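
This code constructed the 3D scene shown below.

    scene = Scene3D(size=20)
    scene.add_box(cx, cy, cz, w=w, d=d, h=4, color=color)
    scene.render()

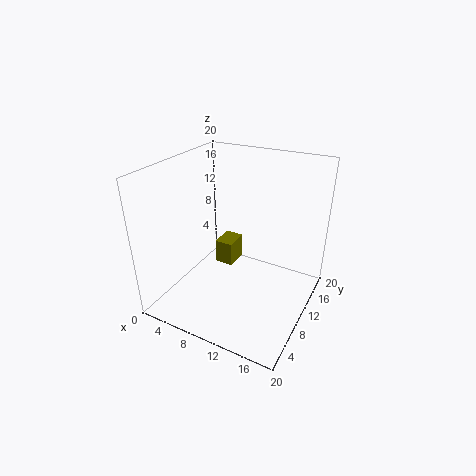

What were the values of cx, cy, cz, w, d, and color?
cx = 3
cy = 15
cz = 1
w = 3
d = 4
color = 'olive'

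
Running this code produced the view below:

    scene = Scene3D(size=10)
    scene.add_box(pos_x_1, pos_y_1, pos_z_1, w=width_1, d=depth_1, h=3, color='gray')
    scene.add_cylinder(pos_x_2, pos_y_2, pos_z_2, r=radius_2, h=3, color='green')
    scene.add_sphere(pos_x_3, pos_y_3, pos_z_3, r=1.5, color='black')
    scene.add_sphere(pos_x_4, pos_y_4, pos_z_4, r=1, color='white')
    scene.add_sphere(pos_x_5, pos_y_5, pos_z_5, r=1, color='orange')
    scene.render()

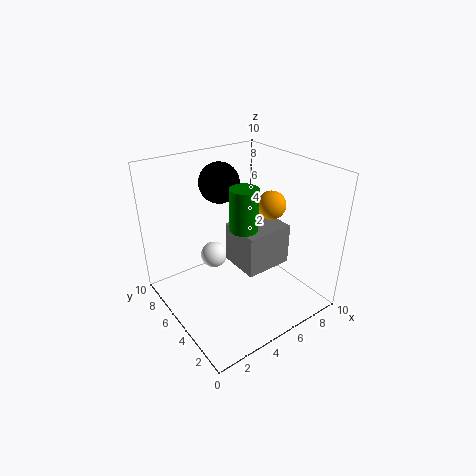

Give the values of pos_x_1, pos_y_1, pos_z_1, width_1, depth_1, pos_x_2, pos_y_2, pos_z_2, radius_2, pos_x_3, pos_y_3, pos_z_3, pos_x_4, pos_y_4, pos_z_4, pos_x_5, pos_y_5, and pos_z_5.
pos_x_1 = 5; pos_y_1 = 3.5; pos_z_1 = 2.5; width_1 = 3.5; depth_1 = 3; pos_x_2 = 5.5; pos_y_2 = 5; pos_z_2 = 5.5; radius_2 = 1; pos_x_3 = 5.5; pos_y_3 = 8; pos_z_3 = 8; pos_x_4 = 4.5; pos_y_4 = 7.5; pos_z_4 = 2.5; pos_x_5 = 7.5; pos_y_5 = 4.5; pos_z_5 = 7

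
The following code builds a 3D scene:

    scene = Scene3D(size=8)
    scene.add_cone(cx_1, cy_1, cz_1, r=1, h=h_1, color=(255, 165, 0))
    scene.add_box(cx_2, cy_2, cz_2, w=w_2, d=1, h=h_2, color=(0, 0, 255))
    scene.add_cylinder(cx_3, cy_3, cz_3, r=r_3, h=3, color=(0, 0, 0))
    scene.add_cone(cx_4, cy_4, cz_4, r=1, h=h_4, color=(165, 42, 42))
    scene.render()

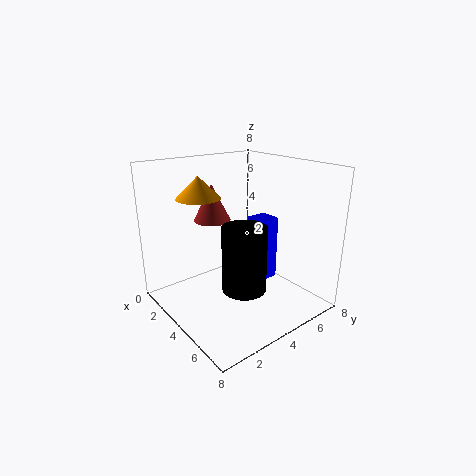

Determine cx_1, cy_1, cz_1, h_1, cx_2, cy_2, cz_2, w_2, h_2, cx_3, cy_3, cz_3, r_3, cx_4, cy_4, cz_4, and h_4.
cx_1 = 5, cy_1 = 1, cz_1 = 7, h_1 = 1, cx_2 = 6, cy_2 = 3, cz_2 = 3, w_2 = 1, h_2 = 3, cx_3 = 7, cy_3 = 2, cz_3 = 3, r_3 = 1, cx_4 = 3, cy_4 = 3, cz_4 = 5, h_4 = 2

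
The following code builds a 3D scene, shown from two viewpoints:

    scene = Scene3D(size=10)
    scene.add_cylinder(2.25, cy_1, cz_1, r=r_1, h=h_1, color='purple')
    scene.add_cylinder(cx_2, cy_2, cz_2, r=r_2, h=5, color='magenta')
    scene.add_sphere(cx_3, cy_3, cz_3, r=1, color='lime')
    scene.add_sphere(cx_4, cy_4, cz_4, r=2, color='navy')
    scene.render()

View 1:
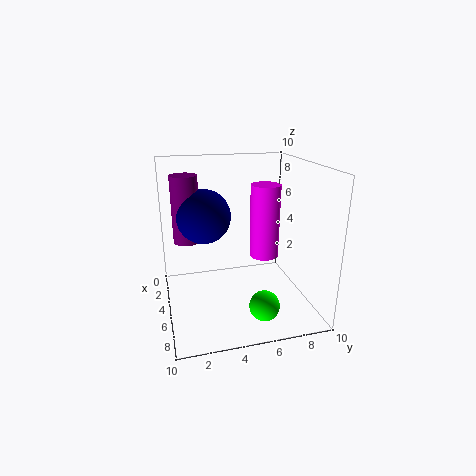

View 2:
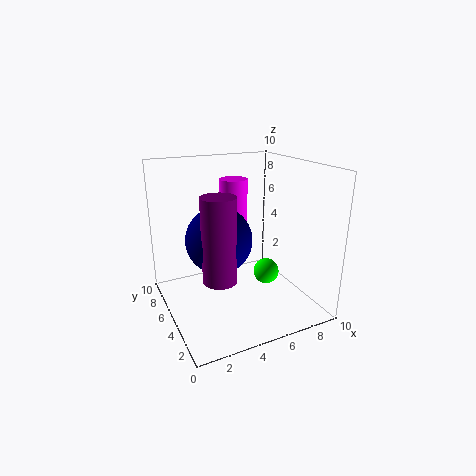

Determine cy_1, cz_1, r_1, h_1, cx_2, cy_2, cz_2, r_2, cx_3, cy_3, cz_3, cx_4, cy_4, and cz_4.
cy_1 = 1.75; cz_1 = 4; r_1 = 1; h_1 = 5; cx_2 = 5.5; cy_2 = 6.75; cz_2 = 3.75; r_2 = 1; cx_3 = 8; cy_3 = 6; cz_3 = 1.25; cx_4 = 2.75; cy_4 = 3; cz_4 = 6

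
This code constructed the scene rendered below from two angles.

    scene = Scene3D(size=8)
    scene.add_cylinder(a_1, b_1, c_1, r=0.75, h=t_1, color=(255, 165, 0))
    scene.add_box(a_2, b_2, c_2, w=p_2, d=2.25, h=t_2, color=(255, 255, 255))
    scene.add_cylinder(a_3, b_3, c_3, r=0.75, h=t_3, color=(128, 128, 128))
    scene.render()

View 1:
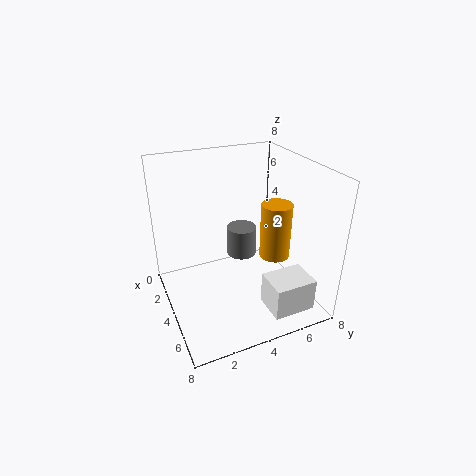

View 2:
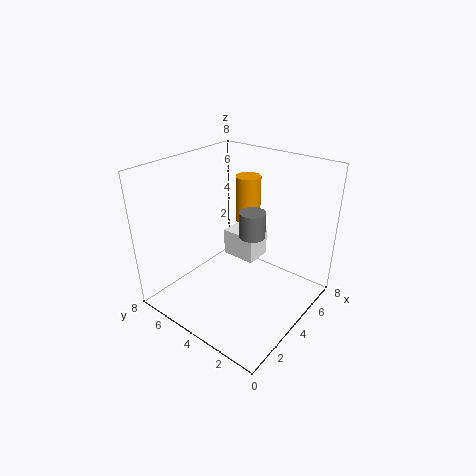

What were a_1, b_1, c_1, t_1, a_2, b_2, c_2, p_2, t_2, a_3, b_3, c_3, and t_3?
a_1 = 6.25, b_1 = 5, c_1 = 4, t_1 = 2.75, a_2 = 6, b_2 = 4.5, c_2 = 1, p_2 = 1.75, t_2 = 1.75, a_3 = 5, b_3 = 3.75, c_3 = 3.75, t_3 = 1.5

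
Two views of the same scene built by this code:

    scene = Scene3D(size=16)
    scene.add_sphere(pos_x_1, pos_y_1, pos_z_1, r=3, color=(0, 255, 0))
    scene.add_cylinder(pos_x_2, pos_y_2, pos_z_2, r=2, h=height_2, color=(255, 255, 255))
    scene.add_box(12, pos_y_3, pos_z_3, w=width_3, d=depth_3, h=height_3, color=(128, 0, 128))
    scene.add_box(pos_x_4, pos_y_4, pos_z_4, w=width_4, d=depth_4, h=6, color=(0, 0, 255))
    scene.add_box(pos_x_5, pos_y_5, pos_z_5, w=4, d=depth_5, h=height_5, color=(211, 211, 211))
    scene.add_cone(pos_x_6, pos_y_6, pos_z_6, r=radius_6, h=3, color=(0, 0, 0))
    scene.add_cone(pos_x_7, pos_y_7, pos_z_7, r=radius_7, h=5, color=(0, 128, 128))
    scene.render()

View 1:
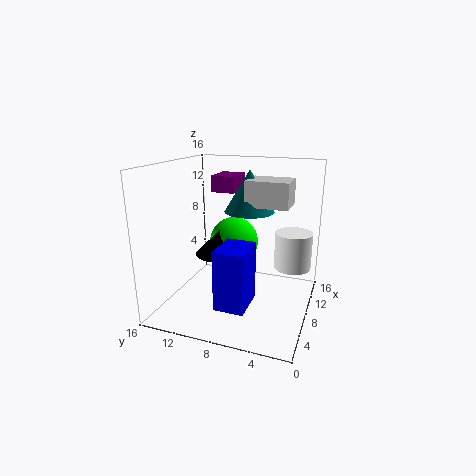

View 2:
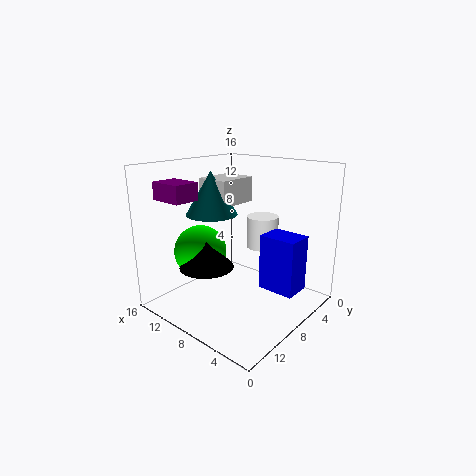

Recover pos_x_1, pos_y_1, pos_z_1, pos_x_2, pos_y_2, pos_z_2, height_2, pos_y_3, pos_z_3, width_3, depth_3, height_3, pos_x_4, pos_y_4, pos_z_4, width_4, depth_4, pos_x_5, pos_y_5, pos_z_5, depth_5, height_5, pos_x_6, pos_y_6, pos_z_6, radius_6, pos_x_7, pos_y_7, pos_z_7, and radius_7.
pos_x_1 = 12
pos_y_1 = 10
pos_z_1 = 6
pos_x_2 = 9
pos_y_2 = 2
pos_z_2 = 5
height_2 = 4
pos_y_3 = 10
pos_z_3 = 12
width_3 = 4
depth_3 = 3
height_3 = 2
pos_x_4 = 1
pos_y_4 = 5
pos_z_4 = 3
width_4 = 4
depth_4 = 3
pos_x_5 = 10
pos_y_5 = 3
pos_z_5 = 11
depth_5 = 5
height_5 = 3
pos_x_6 = 10
pos_y_6 = 11
pos_z_6 = 5
radius_6 = 3
pos_x_7 = 12
pos_y_7 = 8
pos_z_7 = 10
radius_7 = 3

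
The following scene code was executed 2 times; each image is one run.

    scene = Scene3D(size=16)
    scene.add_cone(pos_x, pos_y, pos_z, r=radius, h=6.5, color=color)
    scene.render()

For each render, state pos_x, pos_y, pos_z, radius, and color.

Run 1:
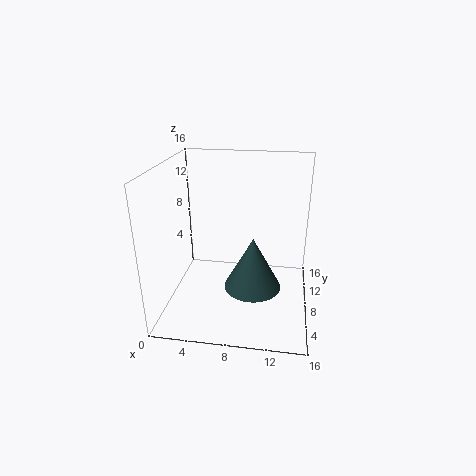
pos_x = 9.5, pos_y = 10, pos_z = 0.5, radius = 3.5, color = 'darkslategray'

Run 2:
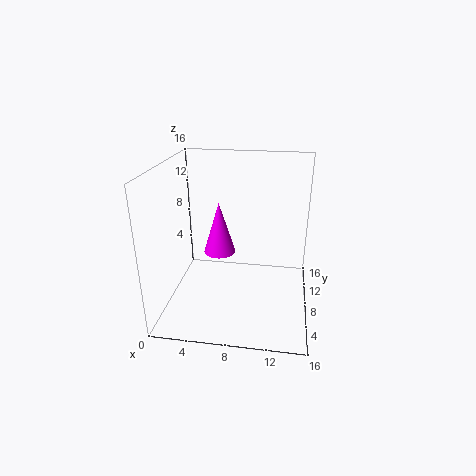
pos_x = 5, pos_y = 12, pos_z = 4, radius = 2, color = 'magenta'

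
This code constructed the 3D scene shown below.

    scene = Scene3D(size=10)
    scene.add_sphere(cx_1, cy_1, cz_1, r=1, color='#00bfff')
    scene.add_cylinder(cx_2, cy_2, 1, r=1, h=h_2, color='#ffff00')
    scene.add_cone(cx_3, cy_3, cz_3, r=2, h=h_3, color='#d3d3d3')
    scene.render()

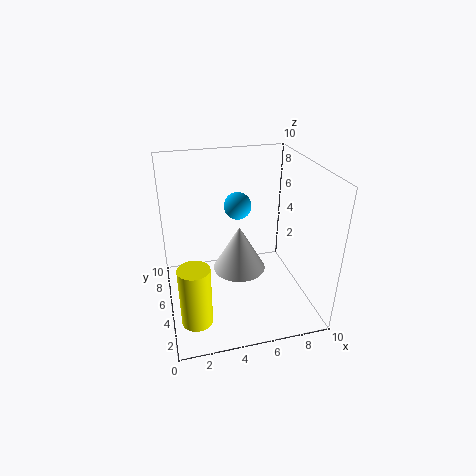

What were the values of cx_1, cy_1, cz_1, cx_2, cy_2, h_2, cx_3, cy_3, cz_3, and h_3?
cx_1 = 5.5
cy_1 = 7
cz_1 = 6.5
cx_2 = 1.5
cy_2 = 2
h_2 = 4
cx_3 = 5.5
cy_3 = 6.5
cz_3 = 1.5
h_3 = 3.5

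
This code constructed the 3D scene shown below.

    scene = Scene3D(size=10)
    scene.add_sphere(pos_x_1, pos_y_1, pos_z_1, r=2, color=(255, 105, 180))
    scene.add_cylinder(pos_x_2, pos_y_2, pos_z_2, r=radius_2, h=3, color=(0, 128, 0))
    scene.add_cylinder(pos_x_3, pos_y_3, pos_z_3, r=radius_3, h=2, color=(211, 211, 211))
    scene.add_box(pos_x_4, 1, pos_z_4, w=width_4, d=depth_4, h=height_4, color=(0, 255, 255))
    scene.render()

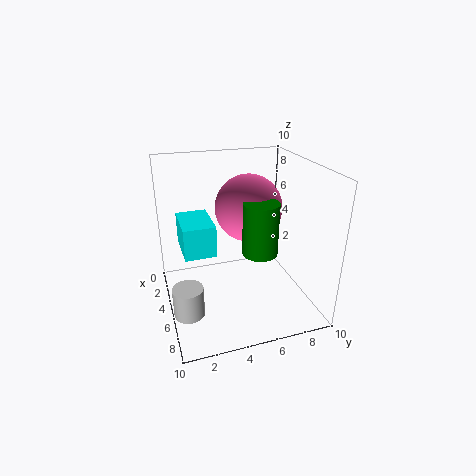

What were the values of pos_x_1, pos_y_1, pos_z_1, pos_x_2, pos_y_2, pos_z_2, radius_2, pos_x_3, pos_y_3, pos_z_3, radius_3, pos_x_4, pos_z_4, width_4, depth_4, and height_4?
pos_x_1 = 7; pos_y_1 = 5; pos_z_1 = 8; pos_x_2 = 9; pos_y_2 = 5; pos_z_2 = 6; radius_2 = 1; pos_x_3 = 7; pos_y_3 = 1; pos_z_3 = 1; radius_3 = 1; pos_x_4 = 4; pos_z_4 = 5; width_4 = 3; depth_4 = 2; height_4 = 2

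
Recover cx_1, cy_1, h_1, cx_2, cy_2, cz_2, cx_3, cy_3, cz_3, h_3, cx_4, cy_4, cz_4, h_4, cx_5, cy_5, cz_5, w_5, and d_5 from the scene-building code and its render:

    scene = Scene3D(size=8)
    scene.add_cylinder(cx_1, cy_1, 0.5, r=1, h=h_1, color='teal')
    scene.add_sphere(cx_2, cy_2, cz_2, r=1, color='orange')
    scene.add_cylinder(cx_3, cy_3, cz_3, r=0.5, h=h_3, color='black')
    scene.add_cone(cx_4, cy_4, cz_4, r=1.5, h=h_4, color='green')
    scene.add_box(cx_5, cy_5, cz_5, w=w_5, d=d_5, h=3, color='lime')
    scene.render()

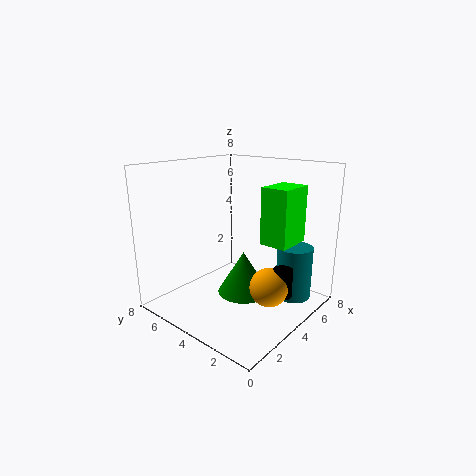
cx_1 = 6; cy_1 = 1.5; h_1 = 3; cx_2 = 3.5; cy_2 = 1.5; cz_2 = 2; cx_3 = 4; cy_3 = 1; cz_3 = 1.5; h_3 = 1.5; cx_4 = 4.5; cy_4 = 4; cz_4 = 0.5; h_4 = 2.5; cx_5 = 4; cy_5 = 1; cz_5 = 4; w_5 = 2; d_5 = 1.5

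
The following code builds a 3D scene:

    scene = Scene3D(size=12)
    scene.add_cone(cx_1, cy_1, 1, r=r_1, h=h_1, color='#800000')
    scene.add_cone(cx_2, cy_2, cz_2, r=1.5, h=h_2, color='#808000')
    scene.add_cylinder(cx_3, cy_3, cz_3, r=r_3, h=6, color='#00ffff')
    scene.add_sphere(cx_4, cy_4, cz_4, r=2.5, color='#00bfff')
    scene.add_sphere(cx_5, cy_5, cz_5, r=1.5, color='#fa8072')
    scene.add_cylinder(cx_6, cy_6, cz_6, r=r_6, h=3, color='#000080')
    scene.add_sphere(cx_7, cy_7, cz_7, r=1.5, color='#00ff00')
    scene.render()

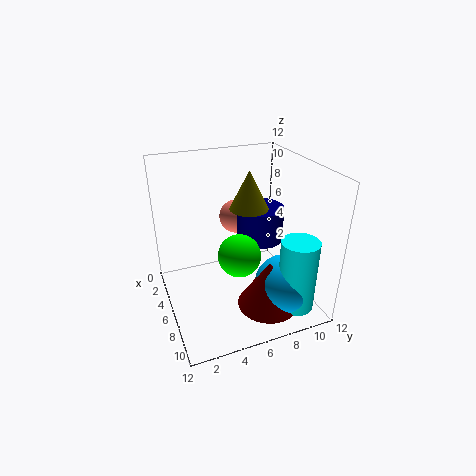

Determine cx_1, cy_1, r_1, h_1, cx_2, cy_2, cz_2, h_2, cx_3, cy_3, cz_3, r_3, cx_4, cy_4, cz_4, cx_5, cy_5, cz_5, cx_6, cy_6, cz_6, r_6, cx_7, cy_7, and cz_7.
cx_1 = 9, cy_1 = 7.5, r_1 = 2.5, h_1 = 4, cx_2 = 7, cy_2 = 6.5, cz_2 = 9, h_2 = 3, cx_3 = 10, cy_3 = 9.5, cz_3 = 1, r_3 = 1.5, cx_4 = 9, cy_4 = 9, cz_4 = 2.5, cx_5 = 3, cy_5 = 7, cz_5 = 6.5, cx_6 = 5, cy_6 = 8.5, cz_6 = 5, r_6 = 2, cx_7 = 10, cy_7 = 4.5, cz_7 = 7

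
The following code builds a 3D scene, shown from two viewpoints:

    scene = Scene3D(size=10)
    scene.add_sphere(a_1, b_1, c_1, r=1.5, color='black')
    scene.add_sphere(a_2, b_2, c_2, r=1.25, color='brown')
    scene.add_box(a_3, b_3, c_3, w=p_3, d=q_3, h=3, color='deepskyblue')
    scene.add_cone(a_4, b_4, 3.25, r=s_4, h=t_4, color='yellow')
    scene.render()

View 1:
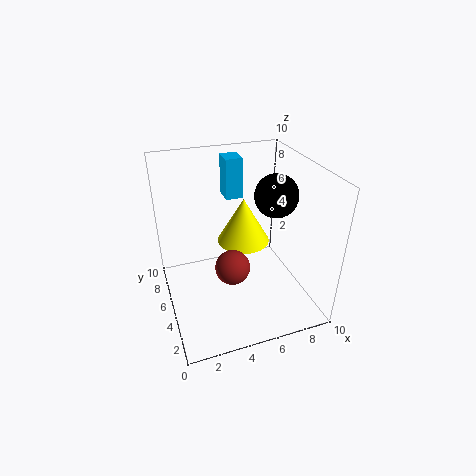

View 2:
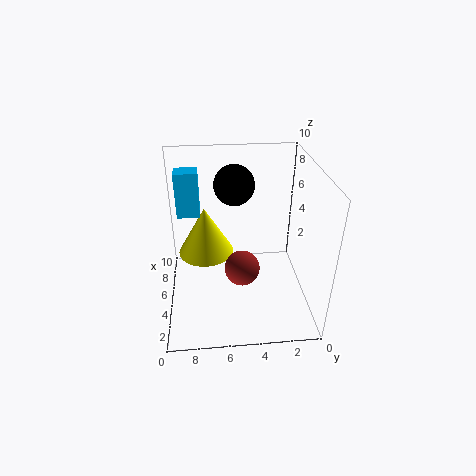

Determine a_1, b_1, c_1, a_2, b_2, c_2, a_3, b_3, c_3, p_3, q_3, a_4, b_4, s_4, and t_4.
a_1 = 7.75
b_1 = 5
c_1 = 7.75
a_2 = 4.5
b_2 = 4.75
c_2 = 2.75
a_3 = 5
b_3 = 7.5
c_3 = 6.75
p_3 = 1.25
q_3 = 1.5
a_4 = 6.25
b_4 = 7.25
s_4 = 2
t_4 = 3.5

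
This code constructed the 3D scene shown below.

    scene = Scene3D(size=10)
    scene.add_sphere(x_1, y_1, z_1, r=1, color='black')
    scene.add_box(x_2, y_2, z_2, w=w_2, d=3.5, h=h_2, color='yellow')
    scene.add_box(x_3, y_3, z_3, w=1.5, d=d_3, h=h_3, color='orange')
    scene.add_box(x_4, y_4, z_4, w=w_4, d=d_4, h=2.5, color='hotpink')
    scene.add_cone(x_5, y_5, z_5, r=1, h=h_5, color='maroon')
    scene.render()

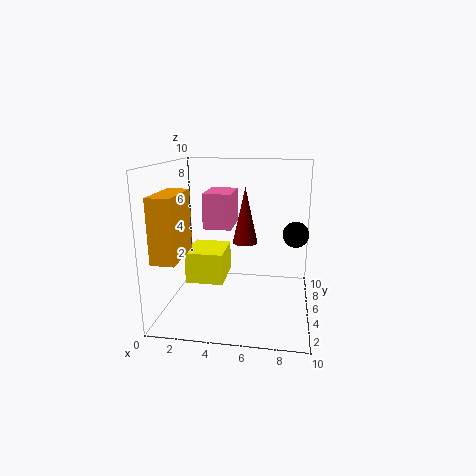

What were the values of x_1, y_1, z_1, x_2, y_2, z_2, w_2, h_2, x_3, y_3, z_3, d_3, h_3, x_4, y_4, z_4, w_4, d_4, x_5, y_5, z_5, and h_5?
x_1 = 9, y_1 = 8, z_1 = 4.5, x_2 = 0.5, y_2 = 6.5, z_2 = 0.5, w_2 = 3, h_2 = 2.5, x_3 = 0.5, y_3 = 0.5, z_3 = 4.5, d_3 = 3.5, h_3 = 4, x_4 = 2.5, y_4 = 5, z_4 = 5.5, w_4 = 2, d_4 = 3, x_5 = 5, y_5 = 8.5, z_5 = 3.5, h_5 = 4.5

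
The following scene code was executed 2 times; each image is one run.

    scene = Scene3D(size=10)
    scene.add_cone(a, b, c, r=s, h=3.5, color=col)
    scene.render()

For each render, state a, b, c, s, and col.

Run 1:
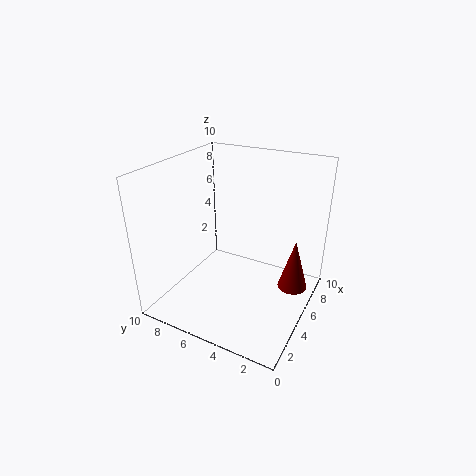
a = 5.5, b = 1, c = 2, s = 1, col = 'maroon'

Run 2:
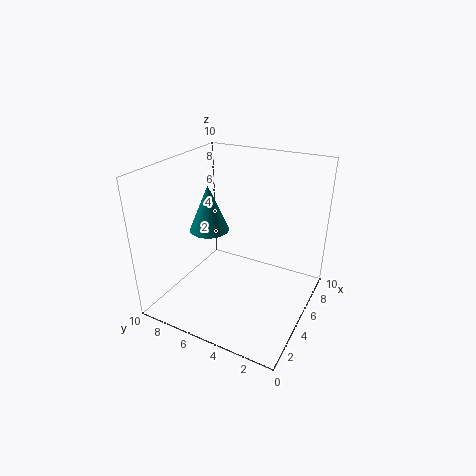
a = 6, b = 8, c = 4.5, s = 1.5, col = 'teal'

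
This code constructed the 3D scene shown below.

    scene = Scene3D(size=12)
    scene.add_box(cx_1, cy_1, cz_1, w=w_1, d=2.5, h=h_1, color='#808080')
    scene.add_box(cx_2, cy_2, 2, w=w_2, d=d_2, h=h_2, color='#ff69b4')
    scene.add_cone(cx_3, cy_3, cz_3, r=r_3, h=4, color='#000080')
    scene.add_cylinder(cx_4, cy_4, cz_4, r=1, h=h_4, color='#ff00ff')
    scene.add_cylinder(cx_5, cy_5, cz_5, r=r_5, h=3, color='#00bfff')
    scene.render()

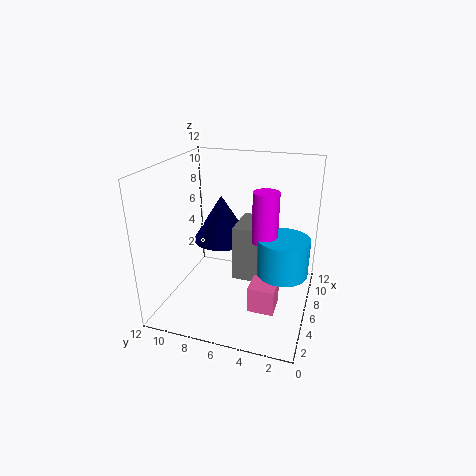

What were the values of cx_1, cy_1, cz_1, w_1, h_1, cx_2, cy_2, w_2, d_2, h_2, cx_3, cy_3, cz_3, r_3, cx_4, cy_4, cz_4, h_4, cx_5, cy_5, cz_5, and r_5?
cx_1 = 4.5, cy_1 = 3.5, cz_1 = 3, w_1 = 3.5, h_1 = 4.5, cx_2 = 2, cy_2 = 2, w_2 = 2, d_2 = 2, h_2 = 2, cx_3 = 7.5, cy_3 = 8, cz_3 = 5, r_3 = 2.5, cx_4 = 5, cy_4 = 3.5, cz_4 = 6.5, h_4 = 4, cx_5 = 5, cy_5 = 2, cz_5 = 4, r_5 = 2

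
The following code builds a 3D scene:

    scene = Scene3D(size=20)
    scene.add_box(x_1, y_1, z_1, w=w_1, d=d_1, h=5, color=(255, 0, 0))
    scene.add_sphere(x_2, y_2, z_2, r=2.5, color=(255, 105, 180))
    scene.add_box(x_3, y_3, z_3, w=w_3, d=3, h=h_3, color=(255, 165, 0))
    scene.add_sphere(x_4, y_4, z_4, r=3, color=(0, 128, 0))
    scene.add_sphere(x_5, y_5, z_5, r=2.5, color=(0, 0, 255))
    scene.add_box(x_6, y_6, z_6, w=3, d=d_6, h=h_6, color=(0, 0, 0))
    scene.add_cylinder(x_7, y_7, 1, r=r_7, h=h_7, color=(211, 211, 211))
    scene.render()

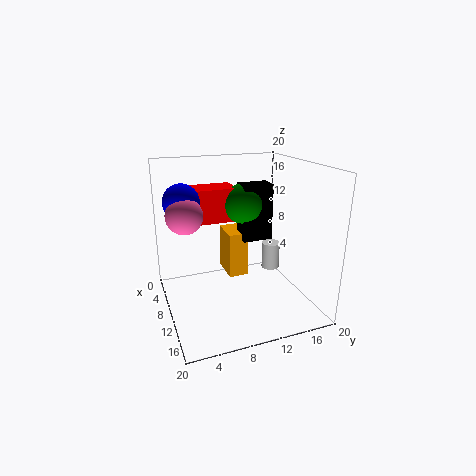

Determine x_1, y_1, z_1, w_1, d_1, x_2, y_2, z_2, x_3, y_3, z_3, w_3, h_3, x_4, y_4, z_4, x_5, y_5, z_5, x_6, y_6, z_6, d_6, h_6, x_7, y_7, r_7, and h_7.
x_1 = 1.5; y_1 = 5; z_1 = 11; w_1 = 4.5; d_1 = 6.5; x_2 = 8.5; y_2 = 3; z_2 = 13.5; x_3 = 1.5; y_3 = 10; z_3 = 2; w_3 = 5; h_3 = 7; x_4 = 5.5; y_4 = 12.5; z_4 = 13.5; x_5 = 7; y_5 = 3; z_5 = 15; x_6 = 4.5; y_6 = 12; z_6 = 8; d_6 = 4.5; h_6 = 8.5; x_7 = 3.5; y_7 = 18.5; r_7 = 1.5; h_7 = 4.5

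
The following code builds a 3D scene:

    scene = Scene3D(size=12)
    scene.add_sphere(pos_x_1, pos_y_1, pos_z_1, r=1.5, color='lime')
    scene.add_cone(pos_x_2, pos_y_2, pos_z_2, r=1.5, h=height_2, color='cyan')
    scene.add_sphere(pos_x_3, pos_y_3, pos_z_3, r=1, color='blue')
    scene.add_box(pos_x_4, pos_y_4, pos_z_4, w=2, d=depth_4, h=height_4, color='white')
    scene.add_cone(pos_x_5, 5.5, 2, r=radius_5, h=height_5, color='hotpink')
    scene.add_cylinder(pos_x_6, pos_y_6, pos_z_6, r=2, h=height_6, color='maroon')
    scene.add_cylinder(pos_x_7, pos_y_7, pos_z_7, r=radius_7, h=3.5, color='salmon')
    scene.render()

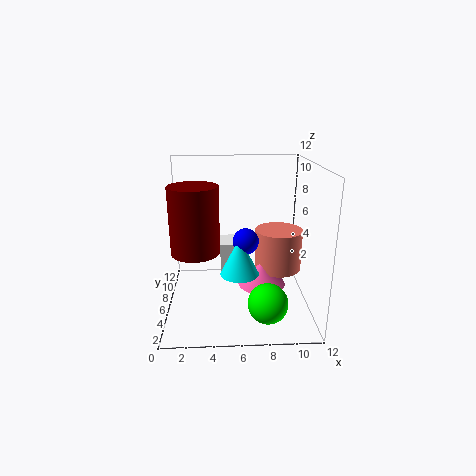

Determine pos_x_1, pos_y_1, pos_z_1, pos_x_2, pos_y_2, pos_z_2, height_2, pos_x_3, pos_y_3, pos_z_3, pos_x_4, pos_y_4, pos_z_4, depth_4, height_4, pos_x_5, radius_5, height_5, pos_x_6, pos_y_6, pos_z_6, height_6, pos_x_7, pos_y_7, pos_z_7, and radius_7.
pos_x_1 = 8
pos_y_1 = 1.5
pos_z_1 = 2.5
pos_x_2 = 6
pos_y_2 = 3.5
pos_z_2 = 4
height_2 = 3
pos_x_3 = 6.5
pos_y_3 = 4
pos_z_3 = 6.5
pos_x_4 = 4.5
pos_y_4 = 7
pos_z_4 = 2
depth_4 = 2.5
height_4 = 3
pos_x_5 = 8
radius_5 = 2
height_5 = 2
pos_x_6 = 2.5
pos_y_6 = 5.5
pos_z_6 = 5
height_6 = 5.5
pos_x_7 = 9.5
pos_y_7 = 6.5
pos_z_7 = 3
radius_7 = 2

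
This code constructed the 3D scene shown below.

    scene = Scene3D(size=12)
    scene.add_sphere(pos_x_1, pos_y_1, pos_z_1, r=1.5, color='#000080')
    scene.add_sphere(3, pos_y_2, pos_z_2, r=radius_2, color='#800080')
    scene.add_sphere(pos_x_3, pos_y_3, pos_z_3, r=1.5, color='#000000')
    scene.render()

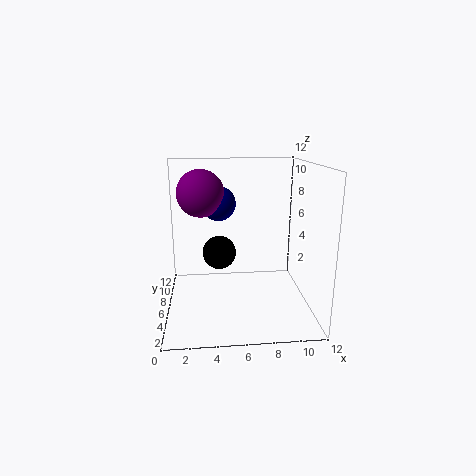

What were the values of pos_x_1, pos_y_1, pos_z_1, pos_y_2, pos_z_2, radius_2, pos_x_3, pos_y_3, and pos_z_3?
pos_x_1 = 4.5; pos_y_1 = 8; pos_z_1 = 8.5; pos_y_2 = 7.5; pos_z_2 = 9.5; radius_2 = 2; pos_x_3 = 4.5; pos_y_3 = 8; pos_z_3 = 4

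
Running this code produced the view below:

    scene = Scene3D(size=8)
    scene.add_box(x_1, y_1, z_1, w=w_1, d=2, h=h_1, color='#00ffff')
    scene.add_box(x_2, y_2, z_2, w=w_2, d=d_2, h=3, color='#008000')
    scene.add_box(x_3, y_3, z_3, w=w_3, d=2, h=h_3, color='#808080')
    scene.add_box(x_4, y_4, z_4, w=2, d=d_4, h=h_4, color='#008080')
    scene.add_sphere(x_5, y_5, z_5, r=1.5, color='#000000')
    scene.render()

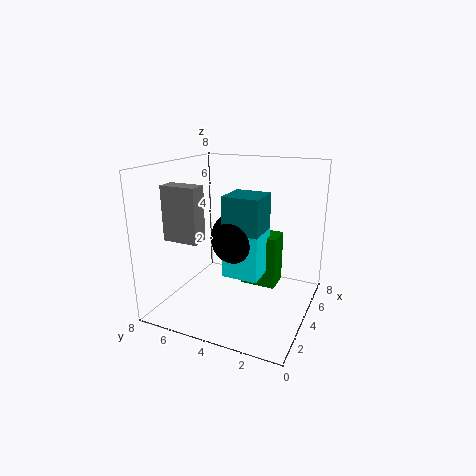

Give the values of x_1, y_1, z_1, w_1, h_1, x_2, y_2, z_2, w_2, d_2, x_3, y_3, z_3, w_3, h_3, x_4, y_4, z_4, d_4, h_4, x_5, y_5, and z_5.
x_1 = 3
y_1 = 2.5
z_1 = 2
w_1 = 2
h_1 = 2.5
x_2 = 4.5
y_2 = 2
z_2 = 1
w_2 = 1.5
d_2 = 2
x_3 = 2
y_3 = 5.5
z_3 = 4
w_3 = 1
h_3 = 3
x_4 = 3
y_4 = 2.5
z_4 = 4
d_4 = 2
h_4 = 2.5
x_5 = 4
y_5 = 4
z_5 = 4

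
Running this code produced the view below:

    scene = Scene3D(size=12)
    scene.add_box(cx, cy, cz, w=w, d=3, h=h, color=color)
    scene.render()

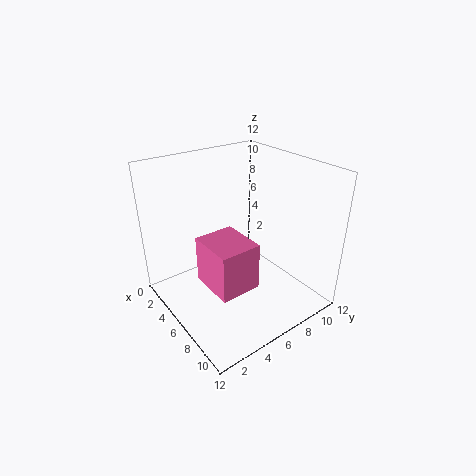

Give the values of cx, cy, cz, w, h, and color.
cx = 7, cy = 1.5, cz = 4.5, w = 3.5, h = 3.5, color = 'hotpink'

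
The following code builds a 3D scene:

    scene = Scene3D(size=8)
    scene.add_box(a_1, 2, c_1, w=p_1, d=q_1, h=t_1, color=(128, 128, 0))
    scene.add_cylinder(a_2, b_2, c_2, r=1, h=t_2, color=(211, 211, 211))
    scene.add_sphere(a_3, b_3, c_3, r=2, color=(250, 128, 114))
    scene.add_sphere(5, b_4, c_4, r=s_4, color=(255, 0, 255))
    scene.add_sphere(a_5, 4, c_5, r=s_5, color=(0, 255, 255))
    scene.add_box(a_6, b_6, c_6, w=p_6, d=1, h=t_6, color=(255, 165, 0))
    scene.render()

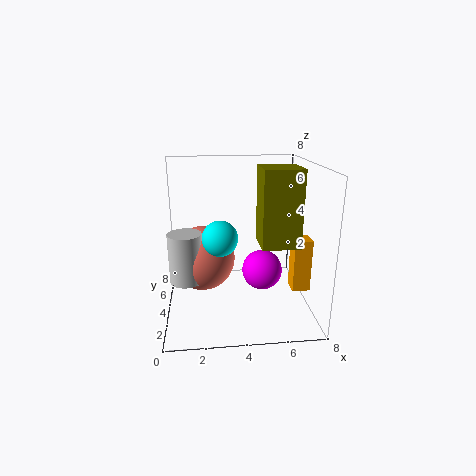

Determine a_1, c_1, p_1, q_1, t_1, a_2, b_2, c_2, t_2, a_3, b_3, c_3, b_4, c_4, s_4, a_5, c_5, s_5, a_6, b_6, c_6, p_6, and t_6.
a_1 = 5, c_1 = 4, p_1 = 2, q_1 = 2, t_1 = 4, a_2 = 1, b_2 = 5, c_2 = 1, t_2 = 3, a_3 = 2, b_3 = 6, c_3 = 2, b_4 = 2, c_4 = 3, s_4 = 1, a_5 = 3, c_5 = 4, s_5 = 1, a_6 = 7, b_6 = 3, c_6 = 1, p_6 = 1, t_6 = 3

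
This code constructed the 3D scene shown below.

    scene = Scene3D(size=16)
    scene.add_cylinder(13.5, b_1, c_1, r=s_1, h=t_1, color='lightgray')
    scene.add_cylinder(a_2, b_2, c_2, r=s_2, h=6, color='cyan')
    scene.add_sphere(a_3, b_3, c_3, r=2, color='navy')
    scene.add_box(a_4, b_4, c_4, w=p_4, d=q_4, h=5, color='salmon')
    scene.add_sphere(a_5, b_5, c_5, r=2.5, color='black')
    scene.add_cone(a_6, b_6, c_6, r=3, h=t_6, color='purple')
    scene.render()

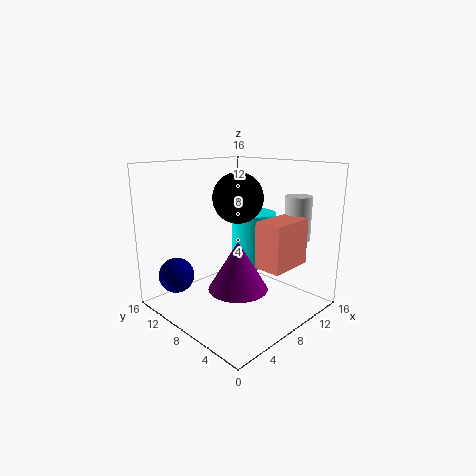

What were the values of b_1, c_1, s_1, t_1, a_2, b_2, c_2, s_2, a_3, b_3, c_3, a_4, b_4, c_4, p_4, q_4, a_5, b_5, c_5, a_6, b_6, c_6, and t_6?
b_1 = 4
c_1 = 7.5
s_1 = 1.5
t_1 = 5
a_2 = 10.5
b_2 = 8
c_2 = 4.5
s_2 = 2.5
a_3 = 3
b_3 = 13
c_3 = 3.5
a_4 = 7.5
b_4 = 2
c_4 = 5.5
p_4 = 5
q_4 = 3
a_5 = 6
b_5 = 6
c_5 = 13
a_6 = 5
b_6 = 5
c_6 = 4
t_6 = 5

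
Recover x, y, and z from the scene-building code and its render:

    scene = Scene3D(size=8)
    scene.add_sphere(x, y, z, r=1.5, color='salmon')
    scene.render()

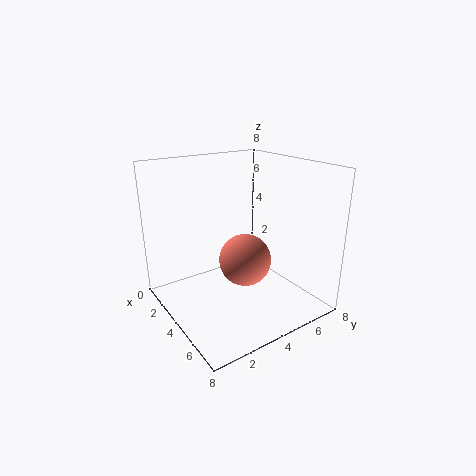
x = 4; y = 4.5; z = 2.5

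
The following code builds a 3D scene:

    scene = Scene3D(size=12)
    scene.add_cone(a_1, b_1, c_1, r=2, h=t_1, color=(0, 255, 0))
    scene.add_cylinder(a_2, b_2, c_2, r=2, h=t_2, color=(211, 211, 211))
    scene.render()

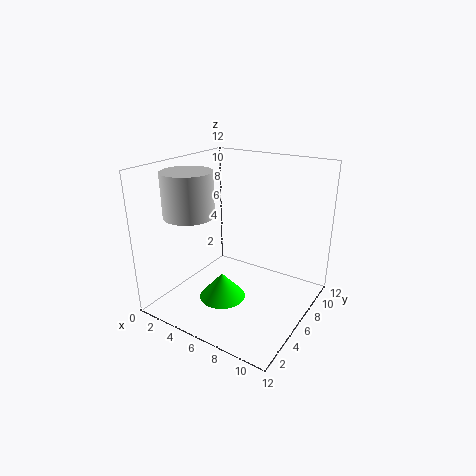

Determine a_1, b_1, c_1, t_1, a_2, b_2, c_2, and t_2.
a_1 = 5; b_1 = 5; c_1 = 0.5; t_1 = 2.25; a_2 = 3.25; b_2 = 3.25; c_2 = 8.25; t_2 = 3.5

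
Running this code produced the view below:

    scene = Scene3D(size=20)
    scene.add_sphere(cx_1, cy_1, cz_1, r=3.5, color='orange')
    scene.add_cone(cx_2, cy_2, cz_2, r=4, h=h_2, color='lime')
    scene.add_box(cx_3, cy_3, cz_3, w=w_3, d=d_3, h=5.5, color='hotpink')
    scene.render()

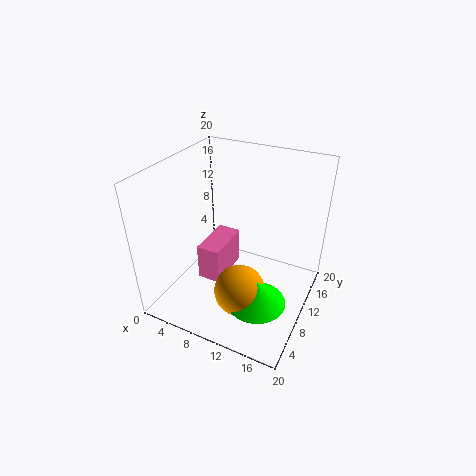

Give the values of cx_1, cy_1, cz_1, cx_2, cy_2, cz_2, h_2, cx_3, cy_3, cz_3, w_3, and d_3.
cx_1 = 12, cy_1 = 6.5, cz_1 = 4, cx_2 = 14.5, cy_2 = 6.5, cz_2 = 3, h_2 = 3.5, cx_3 = 4, cy_3 = 8.5, cz_3 = 2, w_3 = 3.5, d_3 = 7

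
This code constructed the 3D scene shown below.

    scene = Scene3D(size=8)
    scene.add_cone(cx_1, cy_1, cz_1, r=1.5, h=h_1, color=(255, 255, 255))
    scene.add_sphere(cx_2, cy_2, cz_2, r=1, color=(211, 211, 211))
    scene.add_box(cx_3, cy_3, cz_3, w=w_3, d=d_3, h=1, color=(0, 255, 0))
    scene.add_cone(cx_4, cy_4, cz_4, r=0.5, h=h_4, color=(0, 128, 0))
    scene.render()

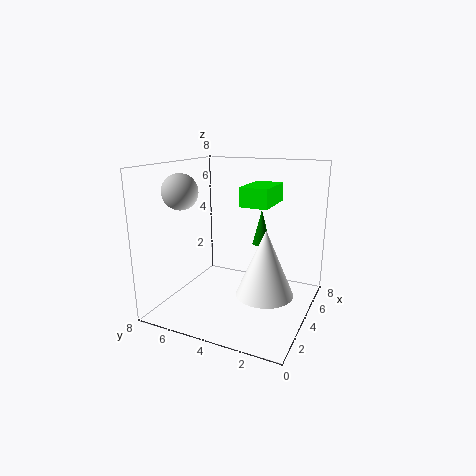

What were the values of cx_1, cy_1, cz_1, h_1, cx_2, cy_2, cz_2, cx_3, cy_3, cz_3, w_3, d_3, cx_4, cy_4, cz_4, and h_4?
cx_1 = 3, cy_1 = 2, cz_1 = 1.5, h_1 = 3.5, cx_2 = 3, cy_2 = 7, cz_2 = 6.5, cx_3 = 3, cy_3 = 2, cz_3 = 6, w_3 = 2.5, d_3 = 1.5, cx_4 = 5, cy_4 = 3, cz_4 = 3.5, h_4 = 2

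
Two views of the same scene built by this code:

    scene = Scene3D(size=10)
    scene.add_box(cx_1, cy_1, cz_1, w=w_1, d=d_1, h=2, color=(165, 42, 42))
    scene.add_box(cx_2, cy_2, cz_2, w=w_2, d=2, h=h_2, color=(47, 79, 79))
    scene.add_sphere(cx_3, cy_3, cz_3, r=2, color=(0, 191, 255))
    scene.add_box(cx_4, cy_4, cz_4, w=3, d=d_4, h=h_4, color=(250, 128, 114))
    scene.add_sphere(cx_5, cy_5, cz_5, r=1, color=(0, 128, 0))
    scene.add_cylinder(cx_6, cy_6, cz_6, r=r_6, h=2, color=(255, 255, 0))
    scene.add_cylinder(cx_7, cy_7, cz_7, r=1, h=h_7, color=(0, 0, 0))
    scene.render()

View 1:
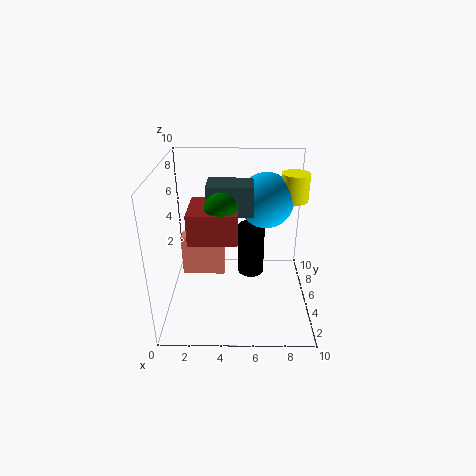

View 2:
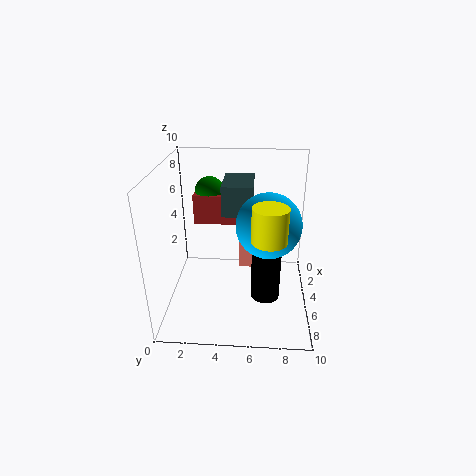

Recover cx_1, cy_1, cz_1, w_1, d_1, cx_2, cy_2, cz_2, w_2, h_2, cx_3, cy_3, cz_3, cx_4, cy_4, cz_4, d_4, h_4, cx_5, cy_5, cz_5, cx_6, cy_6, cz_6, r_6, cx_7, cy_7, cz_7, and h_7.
cx_1 = 2; cy_1 = 2; cz_1 = 6; w_1 = 3; d_1 = 3; cx_2 = 3; cy_2 = 4; cz_2 = 7; w_2 = 3; h_2 = 2; cx_3 = 7; cy_3 = 7; cz_3 = 7; cx_4 = 1; cy_4 = 5; cz_4 = 2; d_4 = 1; h_4 = 3; cx_5 = 4; cy_5 = 3; cz_5 = 8; cx_6 = 9; cy_6 = 7; cz_6 = 7; r_6 = 1; cx_7 = 6; cy_7 = 7; cz_7 = 1; h_7 = 4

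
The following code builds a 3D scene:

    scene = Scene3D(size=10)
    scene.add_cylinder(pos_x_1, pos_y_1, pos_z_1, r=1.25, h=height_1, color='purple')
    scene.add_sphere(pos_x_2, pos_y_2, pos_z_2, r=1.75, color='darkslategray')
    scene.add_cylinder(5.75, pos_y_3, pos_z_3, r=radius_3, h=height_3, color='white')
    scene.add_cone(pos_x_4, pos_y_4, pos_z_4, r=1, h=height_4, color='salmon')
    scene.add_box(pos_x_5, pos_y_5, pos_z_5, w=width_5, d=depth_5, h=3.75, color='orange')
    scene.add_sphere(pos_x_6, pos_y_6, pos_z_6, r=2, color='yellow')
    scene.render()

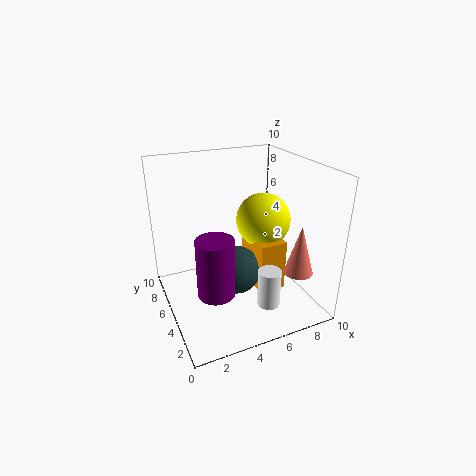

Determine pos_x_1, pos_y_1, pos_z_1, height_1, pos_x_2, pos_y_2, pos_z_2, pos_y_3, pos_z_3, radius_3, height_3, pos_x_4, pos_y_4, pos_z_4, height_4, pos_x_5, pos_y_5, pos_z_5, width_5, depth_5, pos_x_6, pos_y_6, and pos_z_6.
pos_x_1 = 2.75; pos_y_1 = 3.5; pos_z_1 = 2; height_1 = 4; pos_x_2 = 5; pos_y_2 = 5.25; pos_z_2 = 2.25; pos_y_3 = 1.75; pos_z_3 = 1.5; radius_3 = 0.75; height_3 = 2.5; pos_x_4 = 8.5; pos_y_4 = 2.5; pos_z_4 = 2.75; height_4 = 3.5; pos_x_5 = 6.25; pos_y_5 = 3.75; pos_z_5 = 0.75; width_5 = 2; depth_5 = 3.25; pos_x_6 = 7.5; pos_y_6 = 6; pos_z_6 = 5.5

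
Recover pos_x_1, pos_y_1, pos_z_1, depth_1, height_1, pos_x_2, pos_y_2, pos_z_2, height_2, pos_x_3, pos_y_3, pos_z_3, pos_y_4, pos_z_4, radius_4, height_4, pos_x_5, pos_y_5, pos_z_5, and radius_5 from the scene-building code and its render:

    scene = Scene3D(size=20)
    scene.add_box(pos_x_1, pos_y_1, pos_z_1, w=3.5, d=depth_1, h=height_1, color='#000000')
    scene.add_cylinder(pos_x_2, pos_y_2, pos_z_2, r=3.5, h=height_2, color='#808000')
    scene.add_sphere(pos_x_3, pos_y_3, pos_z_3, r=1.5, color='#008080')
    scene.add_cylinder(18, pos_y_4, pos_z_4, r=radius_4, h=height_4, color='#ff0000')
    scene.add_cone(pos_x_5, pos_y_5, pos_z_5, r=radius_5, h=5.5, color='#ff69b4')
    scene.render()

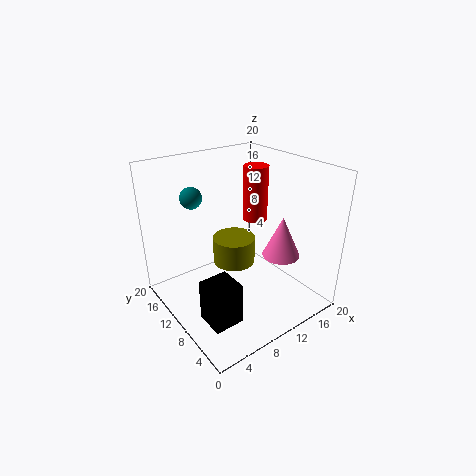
pos_x_1 = 0.5
pos_y_1 = 1
pos_z_1 = 5
depth_1 = 3.5
height_1 = 5
pos_x_2 = 14
pos_y_2 = 16.5
pos_z_2 = 1.5
height_2 = 4.5
pos_x_3 = 5.5
pos_y_3 = 14.5
pos_z_3 = 15.5
pos_y_4 = 16
pos_z_4 = 8.5
radius_4 = 2
height_4 = 9
pos_x_5 = 13.5
pos_y_5 = 5
pos_z_5 = 8.5
radius_5 = 2.5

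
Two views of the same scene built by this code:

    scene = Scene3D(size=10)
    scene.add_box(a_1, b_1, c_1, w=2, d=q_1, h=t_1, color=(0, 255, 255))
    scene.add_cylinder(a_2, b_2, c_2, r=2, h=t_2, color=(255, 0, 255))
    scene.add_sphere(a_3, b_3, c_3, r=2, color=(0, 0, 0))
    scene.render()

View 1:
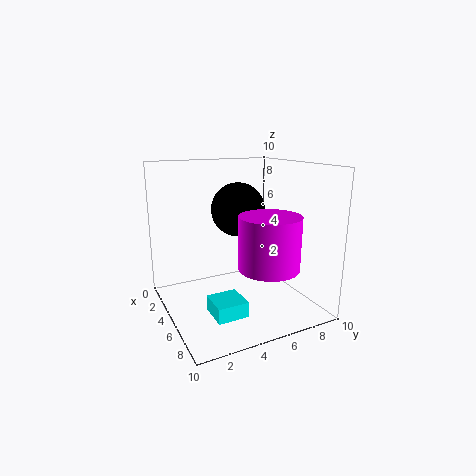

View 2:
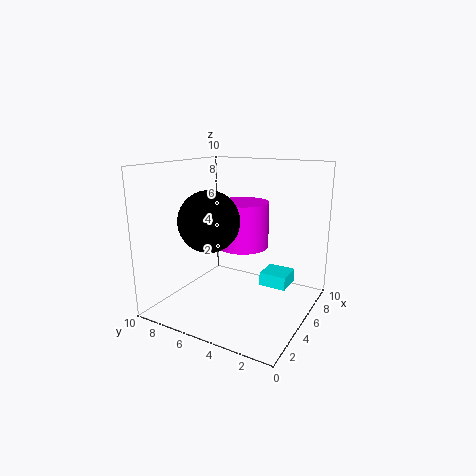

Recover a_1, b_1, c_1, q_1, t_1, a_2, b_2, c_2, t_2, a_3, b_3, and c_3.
a_1 = 6.5
b_1 = 2
c_1 = 1
q_1 = 2
t_1 = 1
a_2 = 7.5
b_2 = 6
c_2 = 3.5
t_2 = 3.5
a_3 = 3
b_3 = 6
c_3 = 6.5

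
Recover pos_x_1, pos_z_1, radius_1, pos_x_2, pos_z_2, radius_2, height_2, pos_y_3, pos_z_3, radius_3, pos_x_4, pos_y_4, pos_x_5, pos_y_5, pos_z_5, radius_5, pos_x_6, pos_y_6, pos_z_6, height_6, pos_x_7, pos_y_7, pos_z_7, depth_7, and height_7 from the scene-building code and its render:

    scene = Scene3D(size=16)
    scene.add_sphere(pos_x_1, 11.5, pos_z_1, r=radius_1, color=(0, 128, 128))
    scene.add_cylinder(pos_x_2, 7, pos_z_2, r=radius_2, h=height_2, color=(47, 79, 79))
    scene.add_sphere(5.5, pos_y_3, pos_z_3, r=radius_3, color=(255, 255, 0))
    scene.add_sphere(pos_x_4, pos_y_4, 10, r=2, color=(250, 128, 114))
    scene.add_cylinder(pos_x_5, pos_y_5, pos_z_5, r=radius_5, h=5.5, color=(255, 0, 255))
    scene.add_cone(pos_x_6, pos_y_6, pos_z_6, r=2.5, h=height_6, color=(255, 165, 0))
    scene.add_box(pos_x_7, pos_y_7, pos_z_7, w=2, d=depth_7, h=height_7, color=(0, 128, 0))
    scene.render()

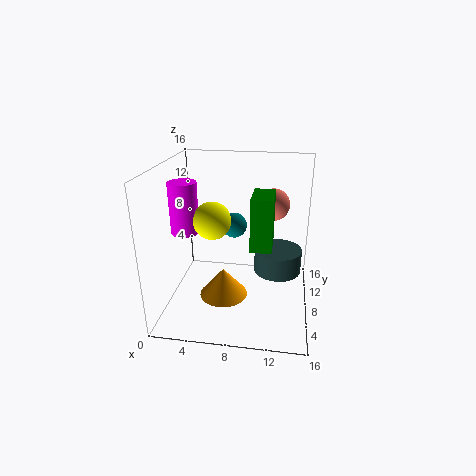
pos_x_1 = 7
pos_z_1 = 8
radius_1 = 1.5
pos_x_2 = 12.5
pos_z_2 = 5
radius_2 = 2.5
height_2 = 2.5
pos_y_3 = 6.5
pos_z_3 = 10.5
radius_3 = 2
pos_x_4 = 11.5
pos_y_4 = 14
pos_x_5 = 2.5
pos_y_5 = 6.5
pos_z_5 = 9
radius_5 = 1.5
pos_x_6 = 7
pos_y_6 = 4.5
pos_z_6 = 3
height_6 = 3
pos_x_7 = 10
pos_y_7 = 2
pos_z_7 = 9.5
depth_7 = 3.5
height_7 = 5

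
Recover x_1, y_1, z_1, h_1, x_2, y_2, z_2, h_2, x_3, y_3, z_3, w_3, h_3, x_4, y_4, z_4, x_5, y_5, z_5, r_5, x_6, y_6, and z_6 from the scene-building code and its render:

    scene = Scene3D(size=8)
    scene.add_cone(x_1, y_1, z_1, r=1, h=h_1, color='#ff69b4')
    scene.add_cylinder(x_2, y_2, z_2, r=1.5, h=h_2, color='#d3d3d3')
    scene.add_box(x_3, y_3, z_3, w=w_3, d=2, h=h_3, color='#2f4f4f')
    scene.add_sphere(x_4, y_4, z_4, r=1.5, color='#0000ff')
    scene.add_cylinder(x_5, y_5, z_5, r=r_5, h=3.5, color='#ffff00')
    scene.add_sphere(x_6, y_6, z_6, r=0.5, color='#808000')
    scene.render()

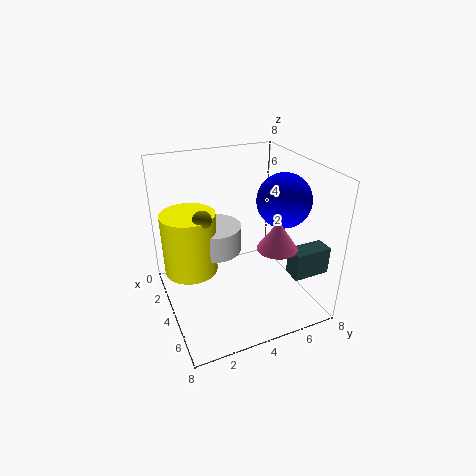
x_1 = 6.5, y_1 = 5, z_1 = 4.5, h_1 = 1.5, x_2 = 3, y_2 = 3, z_2 = 3, h_2 = 1.5, x_3 = 6, y_3 = 6, z_3 = 2.5, w_3 = 1, h_3 = 1.5, x_4 = 4.5, y_4 = 6.5, z_4 = 6, x_5 = 3, y_5 = 1.5, z_5 = 2, r_5 = 1.5, x_6 = 4, y_6 = 2, z_6 = 5.5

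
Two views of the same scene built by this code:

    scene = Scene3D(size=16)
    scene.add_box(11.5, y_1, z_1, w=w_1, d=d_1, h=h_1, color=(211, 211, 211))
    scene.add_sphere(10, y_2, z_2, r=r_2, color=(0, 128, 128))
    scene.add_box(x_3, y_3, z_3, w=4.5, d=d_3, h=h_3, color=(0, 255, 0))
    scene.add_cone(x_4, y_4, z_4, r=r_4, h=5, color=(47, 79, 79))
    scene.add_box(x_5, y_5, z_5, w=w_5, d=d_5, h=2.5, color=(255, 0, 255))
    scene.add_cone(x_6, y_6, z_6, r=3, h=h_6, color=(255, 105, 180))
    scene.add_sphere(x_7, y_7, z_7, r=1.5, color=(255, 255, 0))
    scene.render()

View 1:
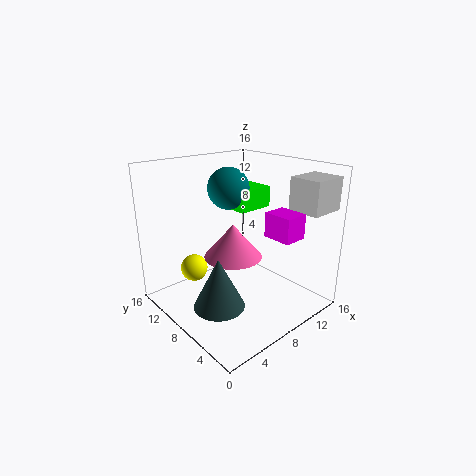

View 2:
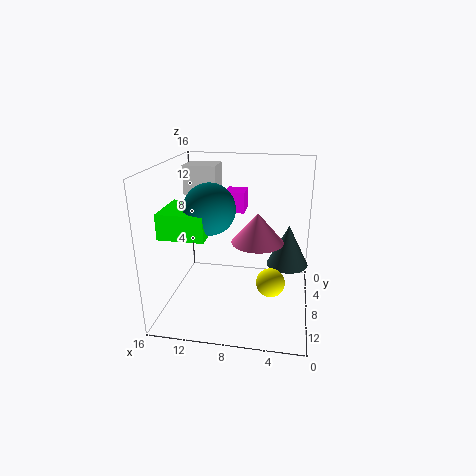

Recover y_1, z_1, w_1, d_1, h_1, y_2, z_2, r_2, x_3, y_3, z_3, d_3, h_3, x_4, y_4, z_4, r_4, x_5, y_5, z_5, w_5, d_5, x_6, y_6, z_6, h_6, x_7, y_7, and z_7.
y_1 = 0.5; z_1 = 11.5; w_1 = 4; d_1 = 3.5; h_1 = 3.5; y_2 = 12; z_2 = 12.5; r_2 = 2.5; x_3 = 10; y_3 = 9.5; z_3 = 10; d_3 = 5; h_3 = 2.5; x_4 = 2.5; y_4 = 4.5; z_4 = 3.5; r_4 = 2.5; x_5 = 8; y_5 = 1; z_5 = 9.5; w_5 = 2.5; d_5 = 3; x_6 = 6; y_6 = 6.5; z_6 = 7; h_6 = 3.5; x_7 = 4; y_7 = 11; z_7 = 4.5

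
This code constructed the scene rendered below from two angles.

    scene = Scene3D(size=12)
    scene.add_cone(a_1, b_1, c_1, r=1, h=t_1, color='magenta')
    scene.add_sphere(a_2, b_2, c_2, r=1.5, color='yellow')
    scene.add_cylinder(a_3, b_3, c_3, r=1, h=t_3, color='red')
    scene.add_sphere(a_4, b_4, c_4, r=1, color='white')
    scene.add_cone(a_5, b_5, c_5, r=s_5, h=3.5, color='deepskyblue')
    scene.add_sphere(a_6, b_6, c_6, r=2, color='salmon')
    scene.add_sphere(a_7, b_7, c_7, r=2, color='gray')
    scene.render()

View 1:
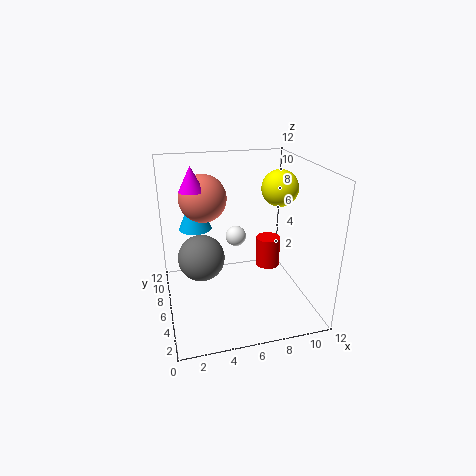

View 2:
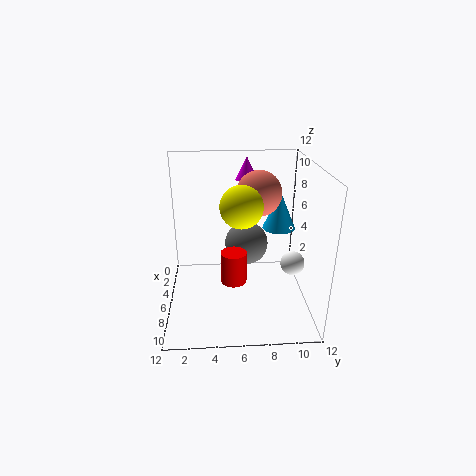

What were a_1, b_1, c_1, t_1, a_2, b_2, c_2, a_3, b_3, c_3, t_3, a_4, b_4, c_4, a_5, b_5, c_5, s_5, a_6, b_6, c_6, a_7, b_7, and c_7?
a_1 = 2.5, b_1 = 7, c_1 = 10, t_1 = 2, a_2 = 9.5, b_2 = 6, c_2 = 10, a_3 = 8.5, b_3 = 5.5, c_3 = 3.5, t_3 = 2.5, a_4 = 7, b_4 = 10.5, c_4 = 4, a_5 = 3, b_5 = 10, c_5 = 5.5, s_5 = 1.5, a_6 = 3.5, b_6 = 8, c_6 = 9, a_7 = 3, b_7 = 7, c_7 = 4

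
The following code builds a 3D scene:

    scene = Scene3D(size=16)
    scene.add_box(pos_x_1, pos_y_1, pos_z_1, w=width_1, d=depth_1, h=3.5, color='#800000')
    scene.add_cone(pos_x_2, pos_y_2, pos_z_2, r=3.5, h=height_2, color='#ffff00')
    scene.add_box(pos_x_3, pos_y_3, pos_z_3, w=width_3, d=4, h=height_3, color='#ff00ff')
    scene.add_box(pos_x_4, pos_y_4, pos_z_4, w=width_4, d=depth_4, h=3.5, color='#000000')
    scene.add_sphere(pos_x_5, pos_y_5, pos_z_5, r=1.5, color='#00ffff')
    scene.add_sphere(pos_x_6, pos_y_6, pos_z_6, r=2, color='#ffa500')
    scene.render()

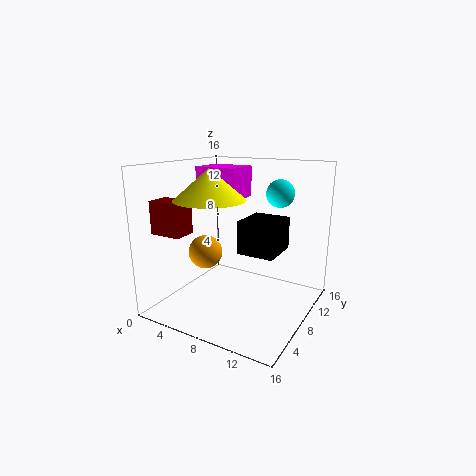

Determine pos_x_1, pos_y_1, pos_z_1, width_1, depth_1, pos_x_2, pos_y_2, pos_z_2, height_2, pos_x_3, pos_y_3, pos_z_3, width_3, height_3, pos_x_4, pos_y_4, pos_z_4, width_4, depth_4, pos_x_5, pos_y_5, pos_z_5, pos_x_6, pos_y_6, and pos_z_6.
pos_x_1 = 1, pos_y_1 = 2, pos_z_1 = 9, width_1 = 3.5, depth_1 = 2.5, pos_x_2 = 7.5, pos_y_2 = 3.5, pos_z_2 = 13, height_2 = 3, pos_x_3 = 2.5, pos_y_3 = 8, pos_z_3 = 12, width_3 = 5, height_3 = 3.5, pos_x_4 = 9, pos_y_4 = 6, pos_z_4 = 7, width_4 = 4, depth_4 = 4.5, pos_x_5 = 12, pos_y_5 = 10, pos_z_5 = 13, pos_x_6 = 3.5, pos_y_6 = 8, pos_z_6 = 5.5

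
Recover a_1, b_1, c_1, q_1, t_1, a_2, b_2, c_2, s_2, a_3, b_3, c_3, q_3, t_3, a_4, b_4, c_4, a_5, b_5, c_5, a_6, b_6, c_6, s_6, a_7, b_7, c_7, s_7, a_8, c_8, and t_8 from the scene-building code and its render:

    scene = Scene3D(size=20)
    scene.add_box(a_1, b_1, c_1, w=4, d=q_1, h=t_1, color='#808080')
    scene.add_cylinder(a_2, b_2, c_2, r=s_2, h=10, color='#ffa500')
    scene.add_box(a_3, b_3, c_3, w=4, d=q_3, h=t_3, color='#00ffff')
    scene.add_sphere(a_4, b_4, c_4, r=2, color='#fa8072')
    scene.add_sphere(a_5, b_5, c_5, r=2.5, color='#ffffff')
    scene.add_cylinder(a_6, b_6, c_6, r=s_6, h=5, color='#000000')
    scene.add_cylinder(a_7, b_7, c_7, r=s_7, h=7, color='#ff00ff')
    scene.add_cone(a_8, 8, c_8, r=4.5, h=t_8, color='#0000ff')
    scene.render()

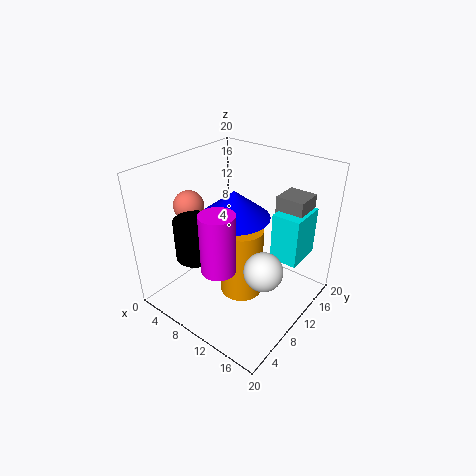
a_1 = 13
b_1 = 14.5
c_1 = 8.5
q_1 = 4
t_1 = 7
a_2 = 11
b_2 = 9.5
c_2 = 2
s_2 = 3
a_3 = 13.5
b_3 = 13
c_3 = 6.5
q_3 = 5.5
t_3 = 7
a_4 = 5
b_4 = 6
c_4 = 15
a_5 = 16
b_5 = 7.5
c_5 = 8.5
a_6 = 9
b_6 = 3
c_6 = 10.5
s_6 = 2.5
a_7 = 13.5
b_7 = 2
c_7 = 11
s_7 = 2
a_8 = 11
c_8 = 14.5
t_8 = 3.5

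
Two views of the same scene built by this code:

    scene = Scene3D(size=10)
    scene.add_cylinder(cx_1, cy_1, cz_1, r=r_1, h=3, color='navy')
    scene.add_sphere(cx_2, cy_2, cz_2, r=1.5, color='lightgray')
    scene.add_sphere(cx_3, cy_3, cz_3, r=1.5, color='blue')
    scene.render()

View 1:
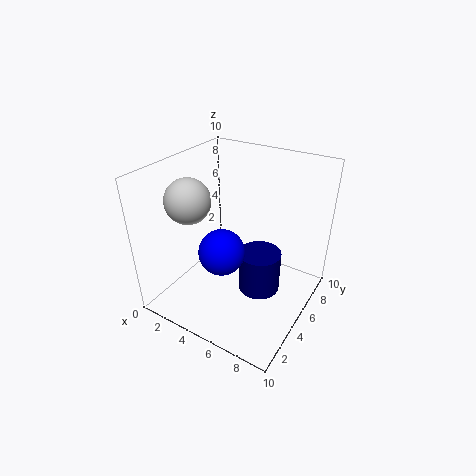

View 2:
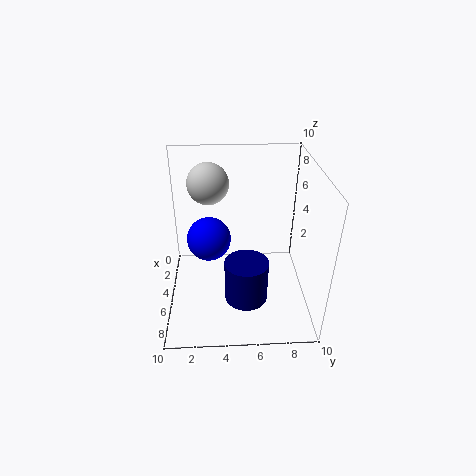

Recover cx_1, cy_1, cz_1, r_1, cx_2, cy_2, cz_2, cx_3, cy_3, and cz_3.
cx_1 = 6.5
cy_1 = 5.5
cz_1 = 1
r_1 = 1.5
cx_2 = 2.5
cy_2 = 3
cz_2 = 8
cx_3 = 5
cy_3 = 3
cz_3 = 5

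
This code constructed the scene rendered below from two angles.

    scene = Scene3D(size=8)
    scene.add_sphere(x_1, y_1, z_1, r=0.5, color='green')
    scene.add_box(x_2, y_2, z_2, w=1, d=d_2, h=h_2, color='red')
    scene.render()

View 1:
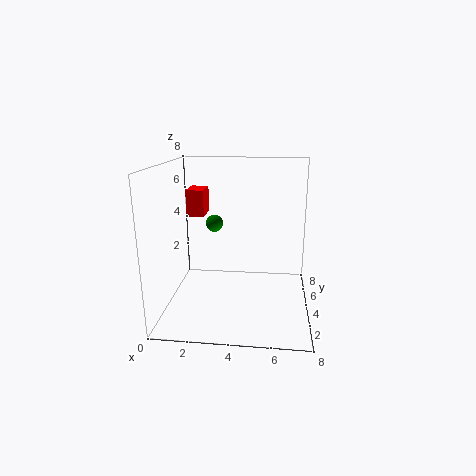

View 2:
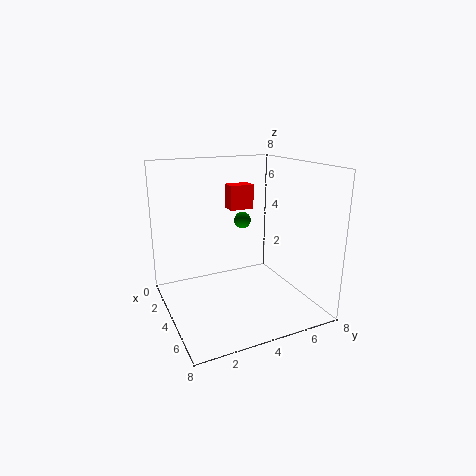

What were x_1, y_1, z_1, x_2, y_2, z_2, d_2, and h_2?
x_1 = 2.5
y_1 = 5
z_1 = 4.5
x_2 = 1
y_2 = 4.5
z_2 = 5
d_2 = 1.5
h_2 = 1.5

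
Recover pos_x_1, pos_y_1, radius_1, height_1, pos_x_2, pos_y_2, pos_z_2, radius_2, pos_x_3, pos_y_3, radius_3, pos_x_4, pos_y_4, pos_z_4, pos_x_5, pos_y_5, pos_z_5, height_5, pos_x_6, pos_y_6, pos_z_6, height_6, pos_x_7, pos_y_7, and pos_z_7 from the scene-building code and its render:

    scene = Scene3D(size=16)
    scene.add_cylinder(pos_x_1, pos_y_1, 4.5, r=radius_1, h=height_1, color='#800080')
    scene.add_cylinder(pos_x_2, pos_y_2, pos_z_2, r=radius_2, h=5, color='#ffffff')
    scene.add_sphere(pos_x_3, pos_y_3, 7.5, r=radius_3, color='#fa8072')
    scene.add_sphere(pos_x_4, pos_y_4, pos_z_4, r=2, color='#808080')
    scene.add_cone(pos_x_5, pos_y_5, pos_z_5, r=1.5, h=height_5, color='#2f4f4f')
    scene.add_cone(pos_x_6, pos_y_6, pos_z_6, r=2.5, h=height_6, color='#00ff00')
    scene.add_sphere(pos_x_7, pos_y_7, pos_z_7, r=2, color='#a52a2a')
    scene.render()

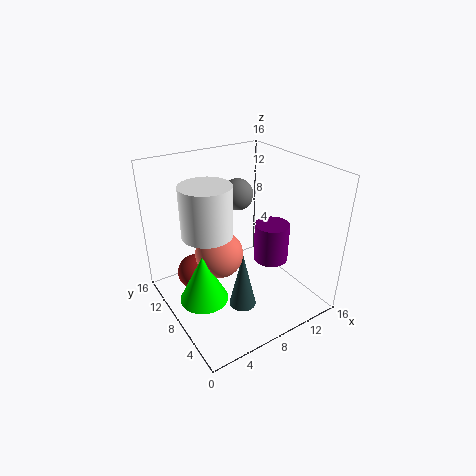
pos_x_1 = 12, pos_y_1 = 7, radius_1 = 2, height_1 = 4.5, pos_x_2 = 3.5, pos_y_2 = 6.5, pos_z_2 = 10.5, radius_2 = 2.5, pos_x_3 = 5, pos_y_3 = 7, radius_3 = 2.5, pos_x_4 = 11.5, pos_y_4 = 13.5, pos_z_4 = 10.5, pos_x_5 = 7, pos_y_5 = 5.5, pos_z_5 = 1, height_5 = 6.5, pos_x_6 = 2.5, pos_y_6 = 6, pos_z_6 = 3.5, height_6 = 5, pos_x_7 = 3.5, pos_y_7 = 10, pos_z_7 = 4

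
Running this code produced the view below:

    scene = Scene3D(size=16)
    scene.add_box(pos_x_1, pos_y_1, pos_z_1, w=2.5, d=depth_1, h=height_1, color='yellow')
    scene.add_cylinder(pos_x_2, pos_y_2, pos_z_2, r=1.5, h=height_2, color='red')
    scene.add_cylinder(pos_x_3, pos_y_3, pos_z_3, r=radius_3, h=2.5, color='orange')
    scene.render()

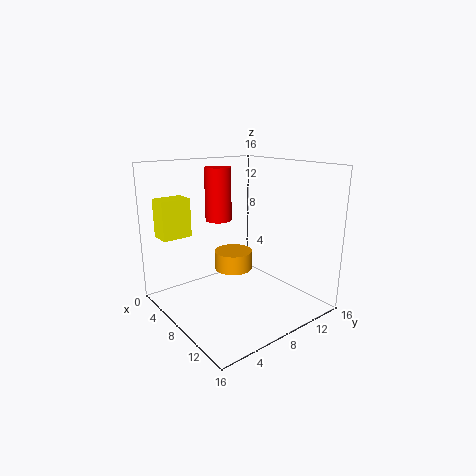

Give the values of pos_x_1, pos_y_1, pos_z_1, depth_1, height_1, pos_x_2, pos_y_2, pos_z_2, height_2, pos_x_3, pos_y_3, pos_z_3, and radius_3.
pos_x_1 = 0.5, pos_y_1 = 1.5, pos_z_1 = 7.5, depth_1 = 3.5, height_1 = 4.5, pos_x_2 = 5, pos_y_2 = 7.5, pos_z_2 = 9.5, height_2 = 6, pos_x_3 = 2.5, pos_y_3 = 11.5, pos_z_3 = 1.5, radius_3 = 2.5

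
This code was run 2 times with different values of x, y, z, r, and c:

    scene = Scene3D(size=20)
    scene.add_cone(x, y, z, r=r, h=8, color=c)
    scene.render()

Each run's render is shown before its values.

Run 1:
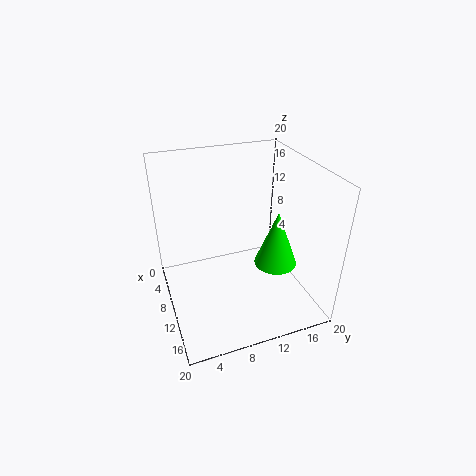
x = 12, y = 15, z = 6, r = 3, c = 'lime'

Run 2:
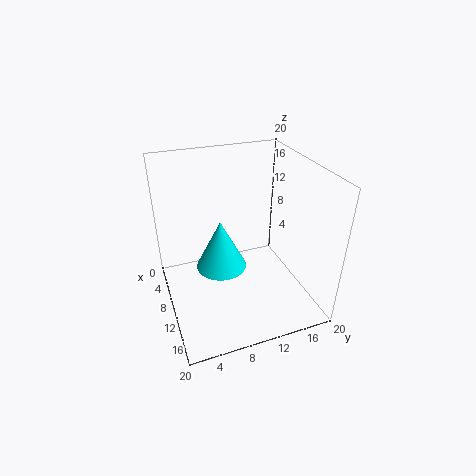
x = 5, y = 9, z = 2, r = 4, c = 'cyan'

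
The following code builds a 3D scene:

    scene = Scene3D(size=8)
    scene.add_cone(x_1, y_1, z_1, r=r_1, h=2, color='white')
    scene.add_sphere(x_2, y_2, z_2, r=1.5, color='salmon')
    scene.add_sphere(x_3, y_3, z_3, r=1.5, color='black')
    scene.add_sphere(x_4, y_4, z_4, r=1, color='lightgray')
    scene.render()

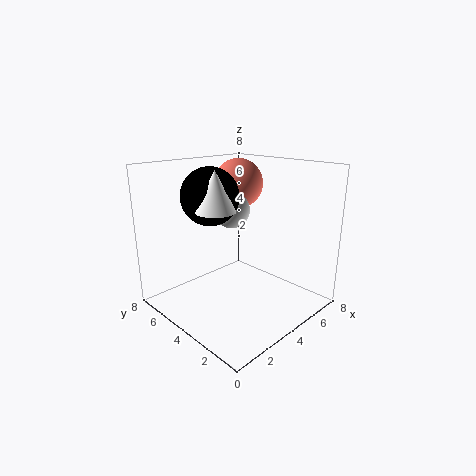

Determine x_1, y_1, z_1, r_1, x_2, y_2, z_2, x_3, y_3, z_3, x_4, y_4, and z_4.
x_1 = 2, y_1 = 3.5, z_1 = 6, r_1 = 1, x_2 = 6, y_2 = 6, z_2 = 6.5, x_3 = 2.5, y_3 = 4.5, z_3 = 6.5, x_4 = 4, y_4 = 4.5, z_4 = 5.5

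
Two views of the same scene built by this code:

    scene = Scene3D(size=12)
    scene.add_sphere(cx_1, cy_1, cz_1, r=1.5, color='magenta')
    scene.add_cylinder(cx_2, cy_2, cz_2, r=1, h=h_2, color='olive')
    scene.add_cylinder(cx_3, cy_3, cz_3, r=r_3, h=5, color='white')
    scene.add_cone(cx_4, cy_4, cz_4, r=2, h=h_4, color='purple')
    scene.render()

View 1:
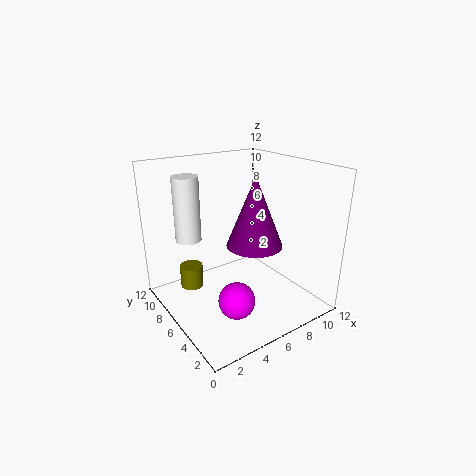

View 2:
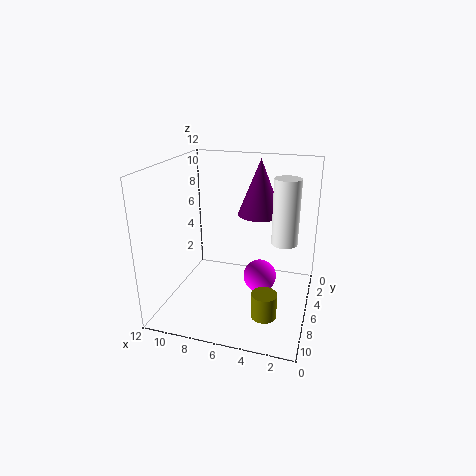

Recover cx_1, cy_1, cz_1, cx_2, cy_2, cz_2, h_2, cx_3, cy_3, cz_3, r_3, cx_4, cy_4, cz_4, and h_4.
cx_1 = 4.5; cy_1 = 4; cz_1 = 1.5; cx_2 = 3; cy_2 = 9; cz_2 = 1; h_2 = 2; cx_3 = 2; cy_3 = 7; cz_3 = 6.5; r_3 = 1; cx_4 = 5; cy_4 = 2.5; cz_4 = 7; h_4 = 5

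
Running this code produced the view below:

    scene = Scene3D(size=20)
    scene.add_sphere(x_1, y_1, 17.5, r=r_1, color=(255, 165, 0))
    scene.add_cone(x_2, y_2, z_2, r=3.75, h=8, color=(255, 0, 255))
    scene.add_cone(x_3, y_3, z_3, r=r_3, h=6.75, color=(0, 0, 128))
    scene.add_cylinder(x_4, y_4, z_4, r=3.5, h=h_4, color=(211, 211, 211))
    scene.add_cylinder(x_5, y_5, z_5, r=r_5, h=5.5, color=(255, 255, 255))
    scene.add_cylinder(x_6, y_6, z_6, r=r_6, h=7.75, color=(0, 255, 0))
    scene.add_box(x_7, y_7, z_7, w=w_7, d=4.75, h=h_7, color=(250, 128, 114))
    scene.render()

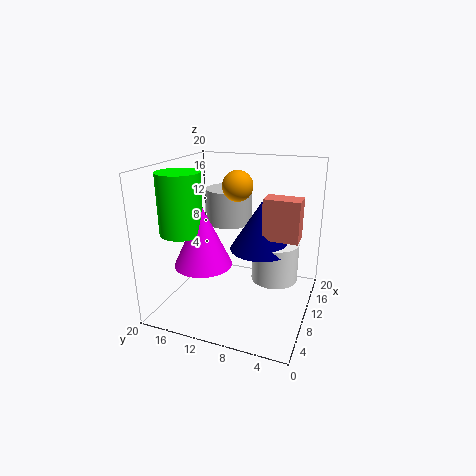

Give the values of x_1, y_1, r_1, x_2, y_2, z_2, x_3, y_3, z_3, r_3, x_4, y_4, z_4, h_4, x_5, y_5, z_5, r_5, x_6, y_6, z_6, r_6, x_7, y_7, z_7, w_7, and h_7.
x_1 = 9.25, y_1 = 9.75, r_1 = 2, x_2 = 5.25, y_2 = 13, z_2 = 7.75, x_3 = 11, y_3 = 7, z_3 = 8.5, r_3 = 4.25, x_4 = 15.25, y_4 = 13.5, z_4 = 10.25, h_4 = 5.25, x_5 = 11.5, y_5 = 5, z_5 = 4, r_5 = 3.25, x_6 = 4.5, y_6 = 15.5, z_6 = 12, r_6 = 2.75, x_7 = 8.75, y_7 = 1.5, z_7 = 10.75, w_7 = 2.75, h_7 = 5.5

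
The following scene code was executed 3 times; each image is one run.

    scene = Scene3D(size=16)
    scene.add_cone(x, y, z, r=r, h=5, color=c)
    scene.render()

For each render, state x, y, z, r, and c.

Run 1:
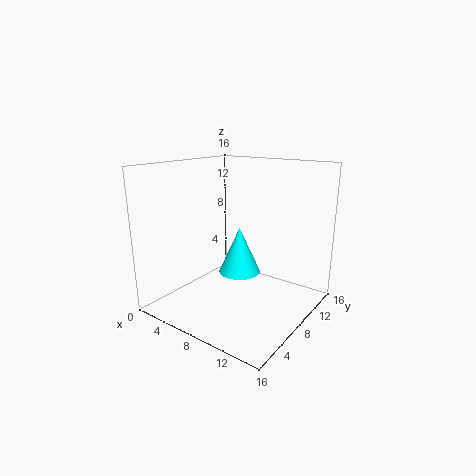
x = 8.75; y = 7.25; z = 4.5; r = 2.25; c = 'cyan'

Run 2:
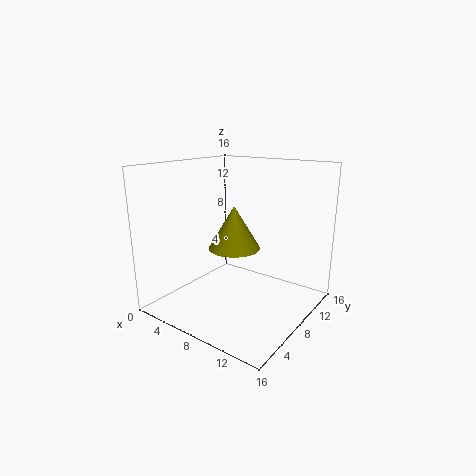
x = 6.75; y = 9; z = 6.25; r = 3; c = 'olive'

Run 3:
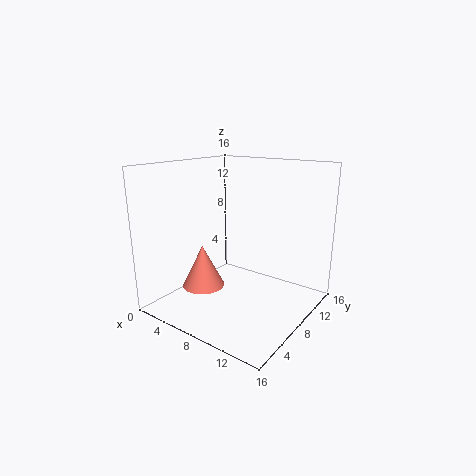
x = 3.75; y = 6.75; z = 1.5; r = 2.5; c = 'salmon'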